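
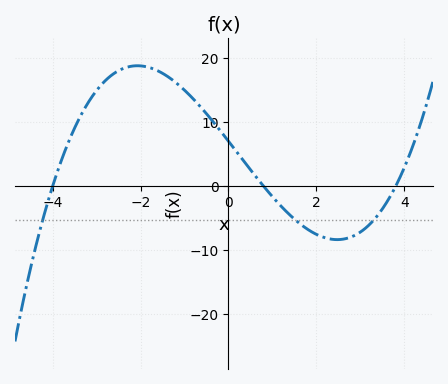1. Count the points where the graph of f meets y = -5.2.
3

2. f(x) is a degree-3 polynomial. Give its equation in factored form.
y = 0.58(x + 4)(x - 0.8)(x - 3.8)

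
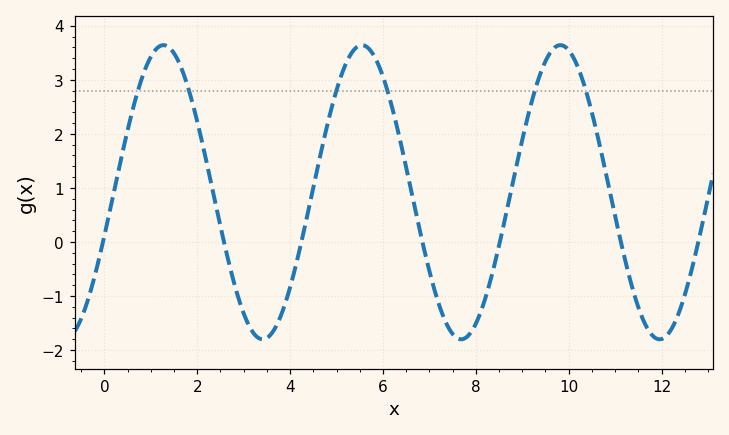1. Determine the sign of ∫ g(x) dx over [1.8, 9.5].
positive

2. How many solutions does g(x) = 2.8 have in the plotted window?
6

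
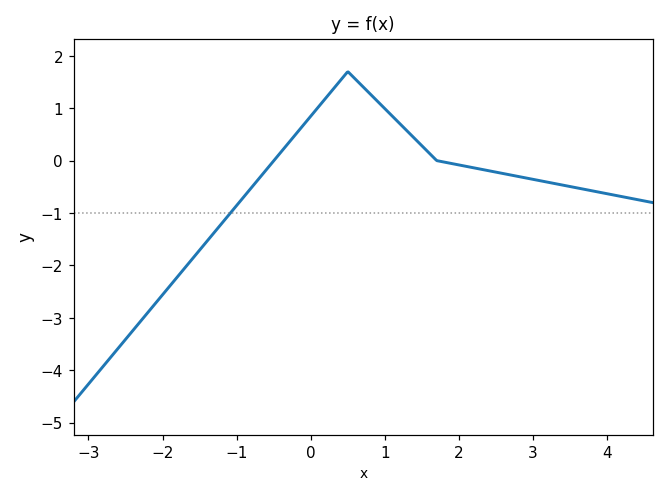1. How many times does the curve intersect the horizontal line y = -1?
1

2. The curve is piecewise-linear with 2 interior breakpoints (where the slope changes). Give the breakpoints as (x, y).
(0.5, 1.7); (1.7, 0)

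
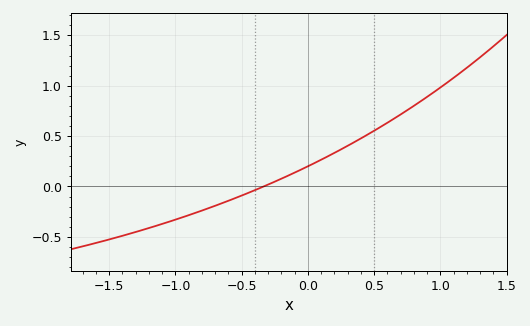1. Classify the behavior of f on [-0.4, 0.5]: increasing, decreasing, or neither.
increasing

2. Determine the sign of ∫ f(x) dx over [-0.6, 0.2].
positive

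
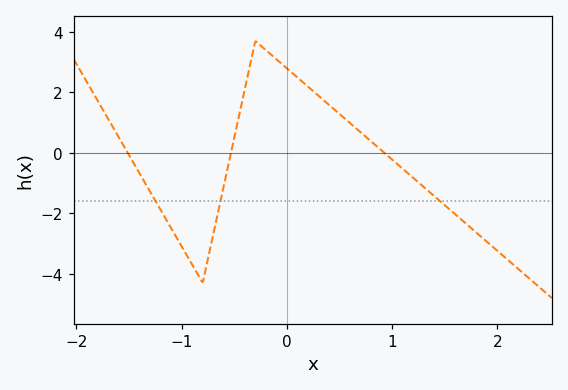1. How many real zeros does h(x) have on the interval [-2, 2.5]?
3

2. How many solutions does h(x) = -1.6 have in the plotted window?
3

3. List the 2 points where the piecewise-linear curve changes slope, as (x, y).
(-0.8, -4.3); (-0.3, 3.7)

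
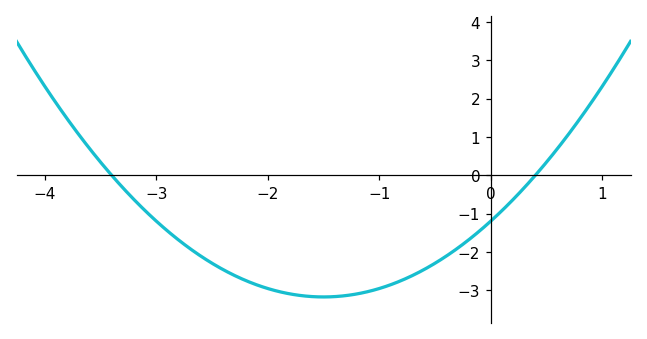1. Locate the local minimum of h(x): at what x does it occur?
-1.5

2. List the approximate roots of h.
-3.4, 0.4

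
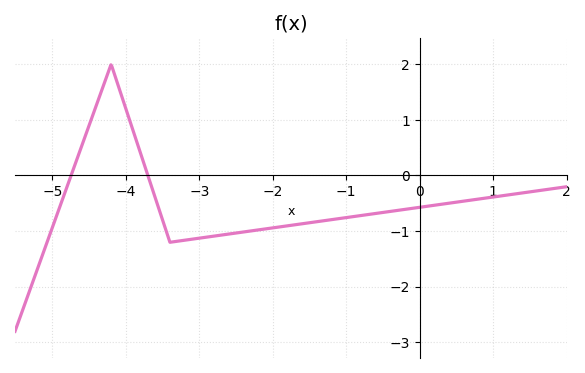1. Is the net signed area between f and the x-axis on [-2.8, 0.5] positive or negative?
negative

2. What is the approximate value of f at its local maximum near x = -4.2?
2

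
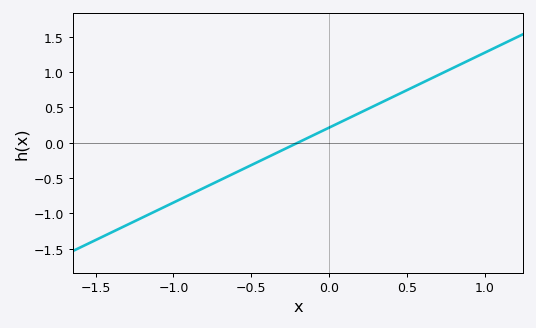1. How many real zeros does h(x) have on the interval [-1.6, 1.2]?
1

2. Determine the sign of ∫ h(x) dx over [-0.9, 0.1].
negative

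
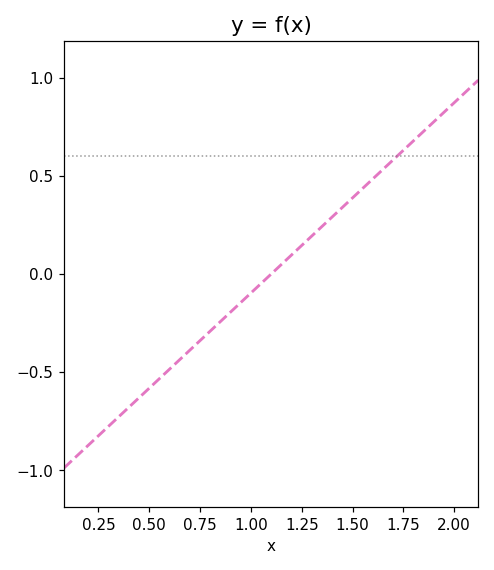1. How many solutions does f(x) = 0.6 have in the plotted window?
1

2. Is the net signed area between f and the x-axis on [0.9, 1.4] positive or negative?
positive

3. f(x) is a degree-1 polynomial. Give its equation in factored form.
y = 0.97(x - 1.1)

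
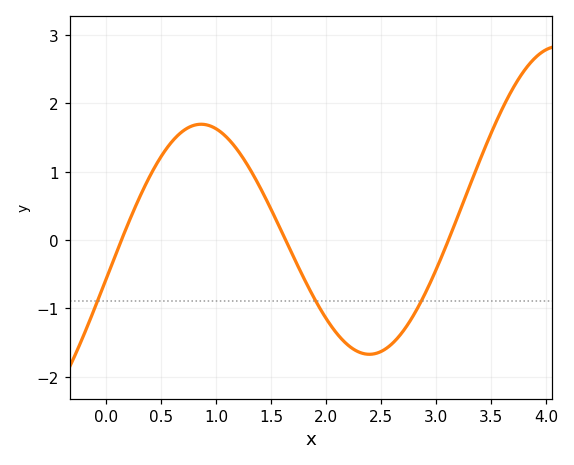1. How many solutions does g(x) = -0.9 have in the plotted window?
3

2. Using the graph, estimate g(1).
1.6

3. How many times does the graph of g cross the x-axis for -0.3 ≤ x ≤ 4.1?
3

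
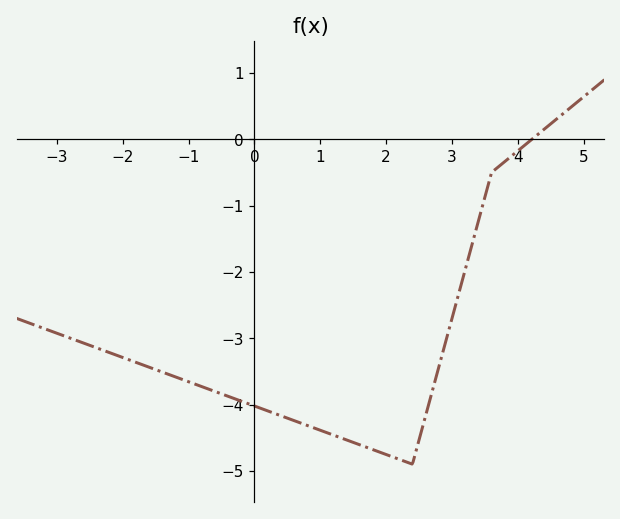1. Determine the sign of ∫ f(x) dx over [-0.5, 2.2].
negative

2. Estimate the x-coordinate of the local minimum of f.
2.4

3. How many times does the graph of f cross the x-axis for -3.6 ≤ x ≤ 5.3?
1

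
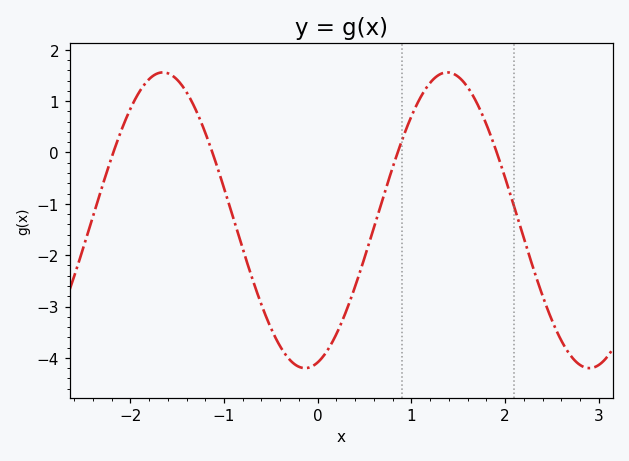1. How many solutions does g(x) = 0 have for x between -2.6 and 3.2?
4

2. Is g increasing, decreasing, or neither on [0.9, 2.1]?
neither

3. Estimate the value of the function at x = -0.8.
-1.88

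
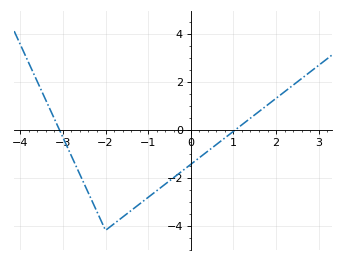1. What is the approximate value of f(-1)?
-2.82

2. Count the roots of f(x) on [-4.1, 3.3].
2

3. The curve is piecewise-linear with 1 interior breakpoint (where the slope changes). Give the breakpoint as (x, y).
(-2, -4.2)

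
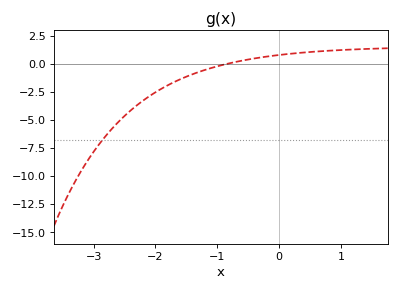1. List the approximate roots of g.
-0.843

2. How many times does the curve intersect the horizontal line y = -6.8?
1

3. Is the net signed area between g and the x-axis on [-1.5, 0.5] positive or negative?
positive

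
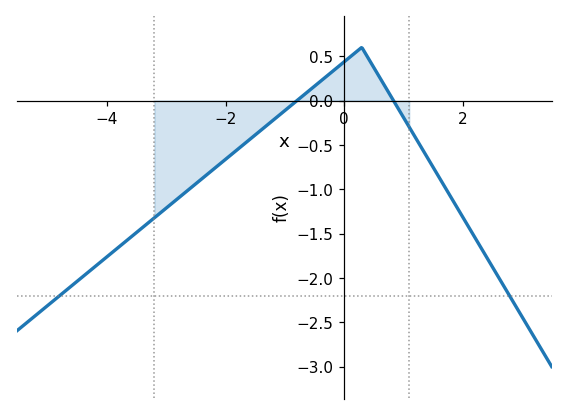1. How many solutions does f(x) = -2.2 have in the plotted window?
2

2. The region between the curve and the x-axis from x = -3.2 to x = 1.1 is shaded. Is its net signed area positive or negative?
negative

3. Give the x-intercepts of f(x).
-0.793, 0.834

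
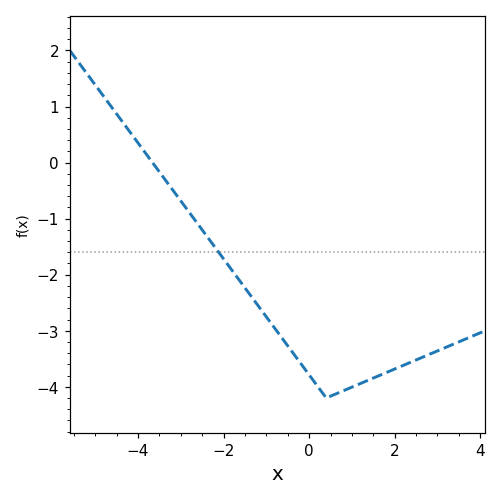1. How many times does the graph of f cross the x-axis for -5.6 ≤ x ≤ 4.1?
1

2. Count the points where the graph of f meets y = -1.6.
1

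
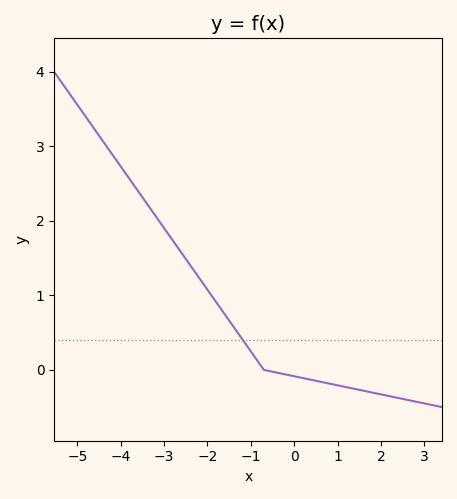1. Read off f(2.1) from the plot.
-0.3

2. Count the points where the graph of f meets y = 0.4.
1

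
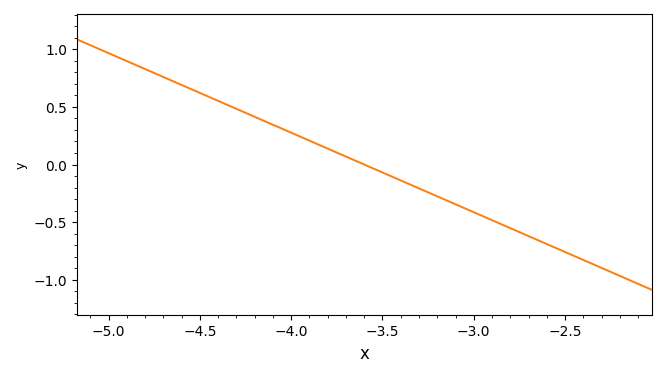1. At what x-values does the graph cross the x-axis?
-3.6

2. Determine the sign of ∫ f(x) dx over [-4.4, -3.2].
positive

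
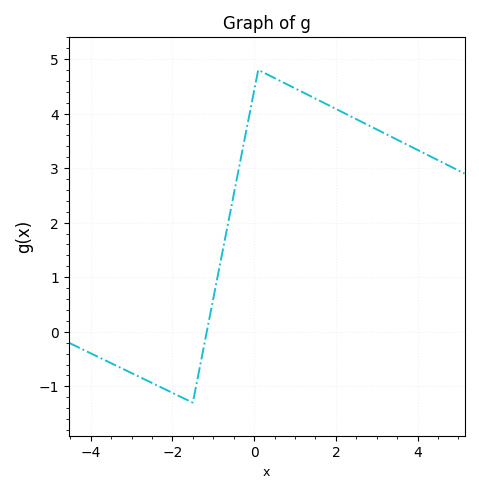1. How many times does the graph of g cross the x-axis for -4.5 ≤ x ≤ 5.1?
1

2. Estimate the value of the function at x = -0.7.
1.7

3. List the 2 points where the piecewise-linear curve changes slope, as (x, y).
(-1.5, -1.3); (0.1, 4.8)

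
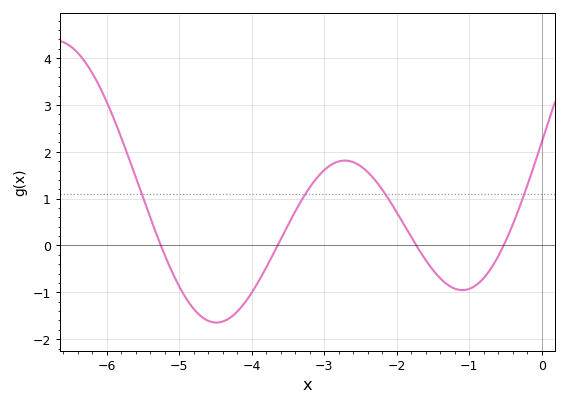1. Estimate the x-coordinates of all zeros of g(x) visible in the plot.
-5.3, -3.6, -1.7, -0.5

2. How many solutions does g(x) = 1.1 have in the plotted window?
4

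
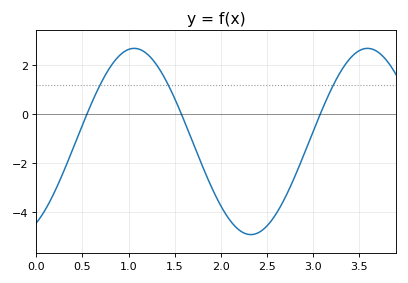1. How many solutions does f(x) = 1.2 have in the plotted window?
3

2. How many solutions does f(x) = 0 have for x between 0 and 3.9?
3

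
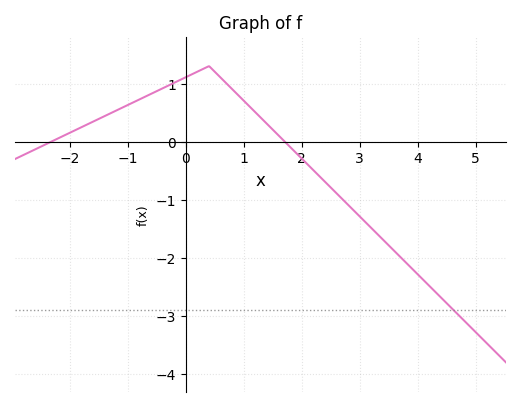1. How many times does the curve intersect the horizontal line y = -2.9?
1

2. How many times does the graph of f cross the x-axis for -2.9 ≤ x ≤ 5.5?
2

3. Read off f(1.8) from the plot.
-0.1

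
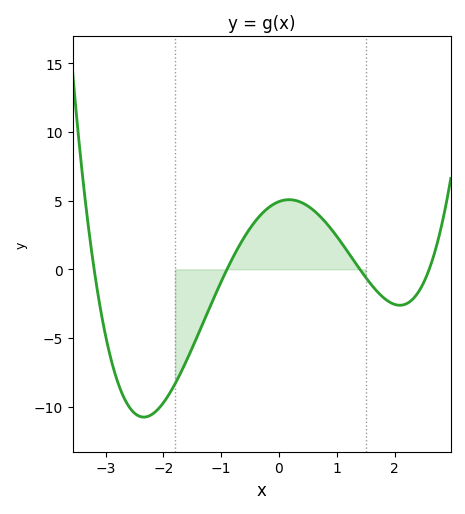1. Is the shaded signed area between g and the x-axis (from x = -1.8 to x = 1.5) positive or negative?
positive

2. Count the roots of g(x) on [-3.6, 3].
4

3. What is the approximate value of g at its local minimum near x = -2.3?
-10.8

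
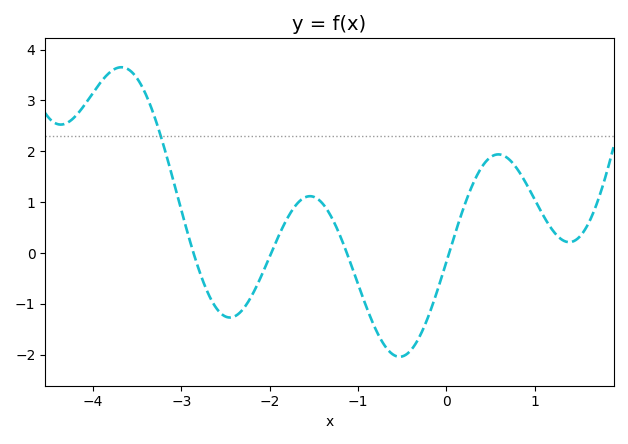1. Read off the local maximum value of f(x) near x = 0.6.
1.9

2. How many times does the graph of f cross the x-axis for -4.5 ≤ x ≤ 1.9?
4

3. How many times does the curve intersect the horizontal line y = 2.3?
1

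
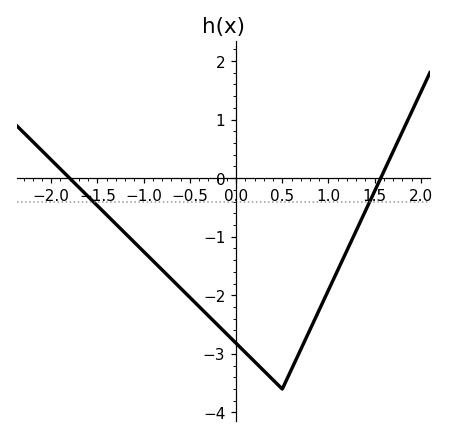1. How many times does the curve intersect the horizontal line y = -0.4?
2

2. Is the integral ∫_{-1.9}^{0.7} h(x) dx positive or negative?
negative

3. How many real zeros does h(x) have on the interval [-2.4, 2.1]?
2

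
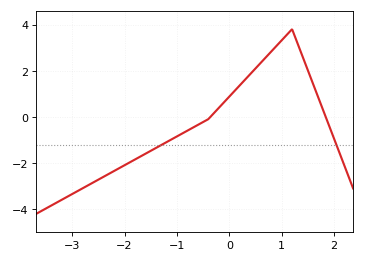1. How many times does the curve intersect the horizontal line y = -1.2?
2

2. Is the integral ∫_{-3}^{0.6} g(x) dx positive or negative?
negative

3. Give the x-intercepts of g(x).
-0.359, 1.84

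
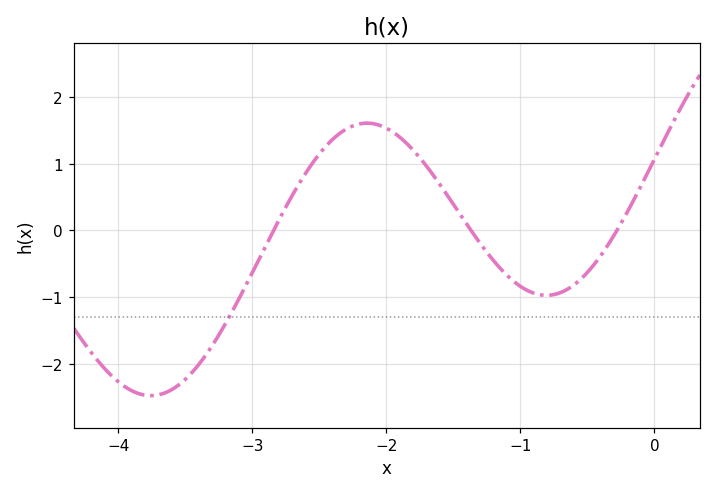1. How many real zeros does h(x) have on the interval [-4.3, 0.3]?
3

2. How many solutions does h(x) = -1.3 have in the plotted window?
1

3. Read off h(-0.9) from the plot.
-0.94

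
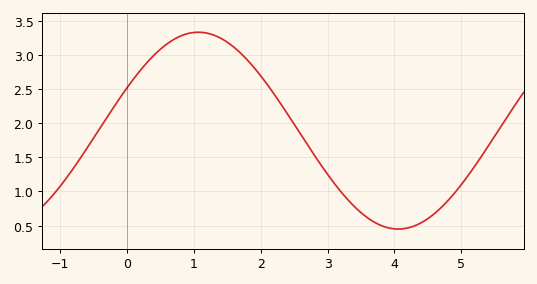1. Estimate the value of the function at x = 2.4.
2.15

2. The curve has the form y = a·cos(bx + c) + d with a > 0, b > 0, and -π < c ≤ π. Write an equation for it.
y = 1.44cos(1.1x - 1.1) + 1.89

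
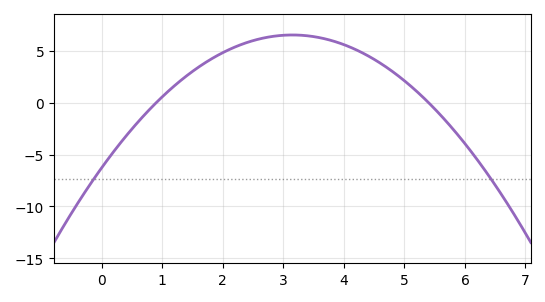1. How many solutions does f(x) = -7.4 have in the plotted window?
2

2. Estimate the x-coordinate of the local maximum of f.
3.2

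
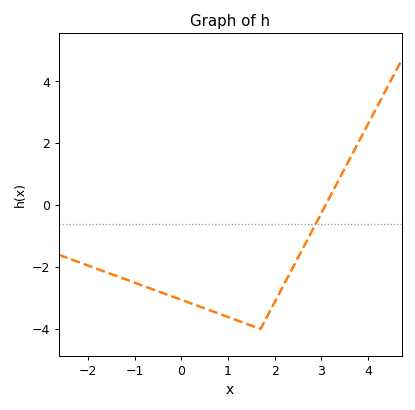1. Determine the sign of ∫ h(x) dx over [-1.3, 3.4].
negative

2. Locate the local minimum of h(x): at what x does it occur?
1.7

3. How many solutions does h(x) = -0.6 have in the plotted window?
1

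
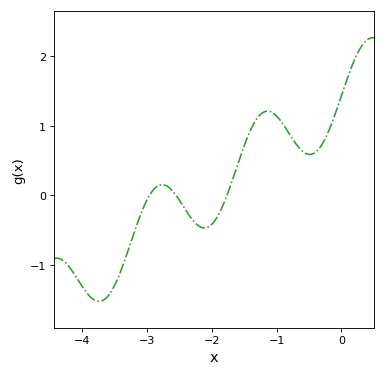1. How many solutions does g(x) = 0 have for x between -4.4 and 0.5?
3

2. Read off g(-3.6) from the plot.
-1.4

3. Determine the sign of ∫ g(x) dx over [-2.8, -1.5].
negative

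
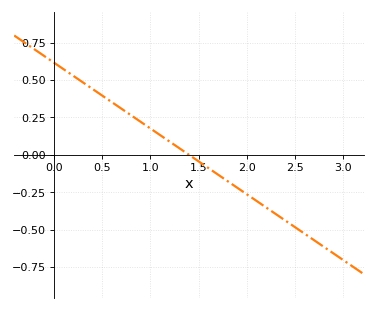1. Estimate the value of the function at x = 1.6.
-0.088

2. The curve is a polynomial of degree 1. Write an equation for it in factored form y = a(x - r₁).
y = -0.44(x - 1.4)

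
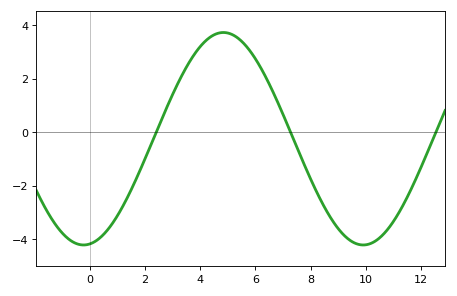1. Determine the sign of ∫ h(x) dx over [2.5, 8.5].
positive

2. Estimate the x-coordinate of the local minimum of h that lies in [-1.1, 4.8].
-0.2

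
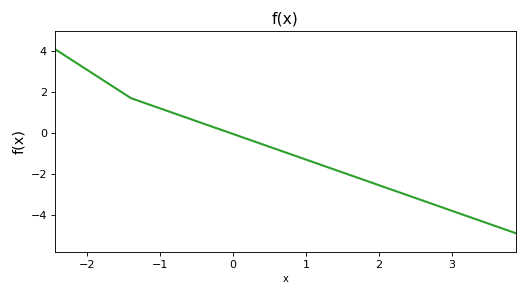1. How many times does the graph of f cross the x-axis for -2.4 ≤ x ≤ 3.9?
1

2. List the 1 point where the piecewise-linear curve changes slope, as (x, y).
(-1.4, 1.7)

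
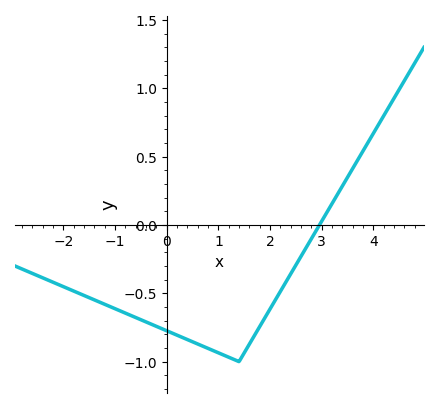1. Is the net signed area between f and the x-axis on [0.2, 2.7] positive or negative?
negative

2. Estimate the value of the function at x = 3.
0.028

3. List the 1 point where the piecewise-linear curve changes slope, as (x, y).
(1.4, -1)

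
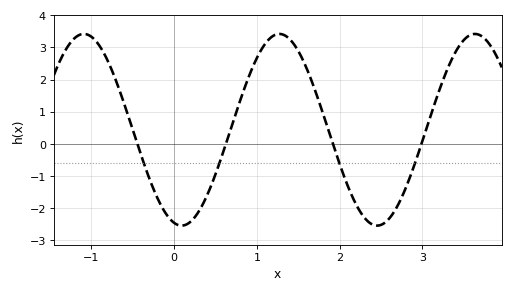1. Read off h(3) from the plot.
0.1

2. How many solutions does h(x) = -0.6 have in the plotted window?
4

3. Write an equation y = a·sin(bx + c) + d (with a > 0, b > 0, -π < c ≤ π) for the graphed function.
y = 2.98sin(2.7x - 1.8) + 0.44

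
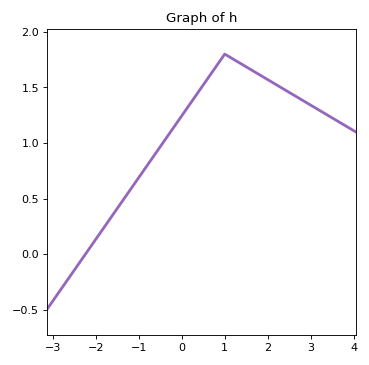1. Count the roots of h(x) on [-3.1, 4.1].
1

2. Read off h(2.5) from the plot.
1.45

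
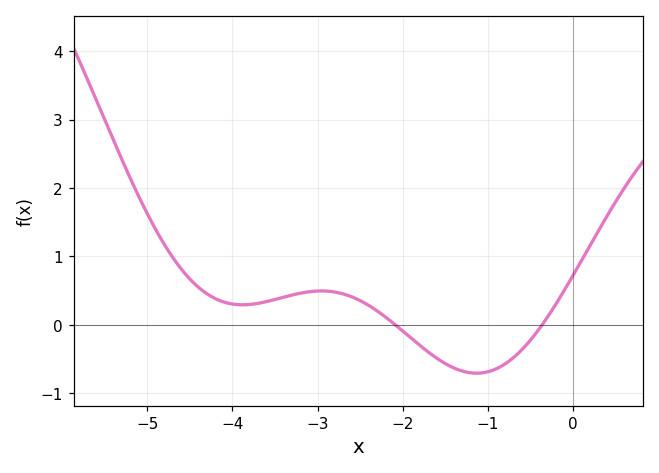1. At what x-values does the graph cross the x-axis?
-2.09, -0.364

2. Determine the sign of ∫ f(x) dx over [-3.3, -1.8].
positive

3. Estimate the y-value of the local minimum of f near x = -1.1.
-0.706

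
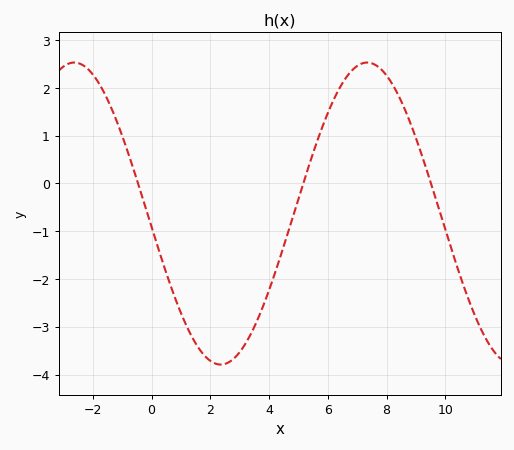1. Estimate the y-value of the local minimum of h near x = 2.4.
-3.8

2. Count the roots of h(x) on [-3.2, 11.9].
3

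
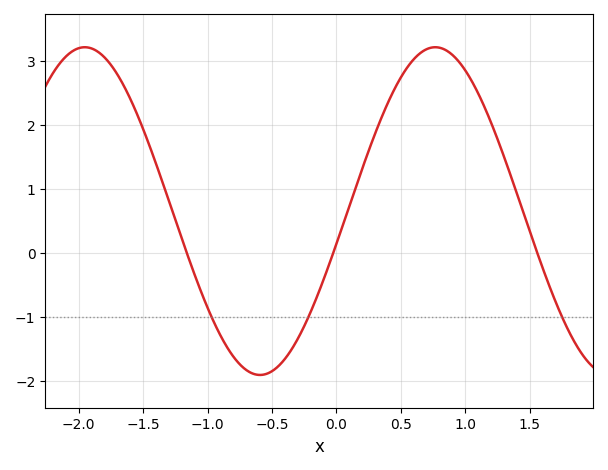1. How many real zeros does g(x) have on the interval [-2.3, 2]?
3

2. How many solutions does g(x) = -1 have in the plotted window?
3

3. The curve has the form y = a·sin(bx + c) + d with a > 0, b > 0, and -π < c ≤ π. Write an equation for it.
y = 2.56sin(2.3x - 0.2) + 0.65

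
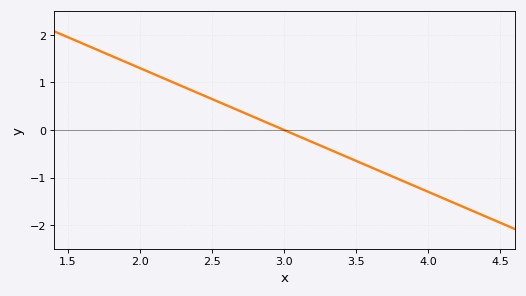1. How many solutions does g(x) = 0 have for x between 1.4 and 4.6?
1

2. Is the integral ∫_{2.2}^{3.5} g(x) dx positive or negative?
positive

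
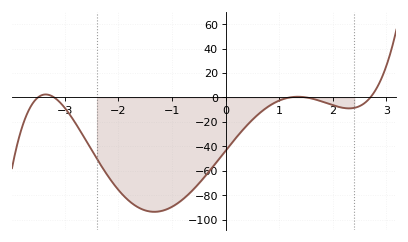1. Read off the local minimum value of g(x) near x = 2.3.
-8.98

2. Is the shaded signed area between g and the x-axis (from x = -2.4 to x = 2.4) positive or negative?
negative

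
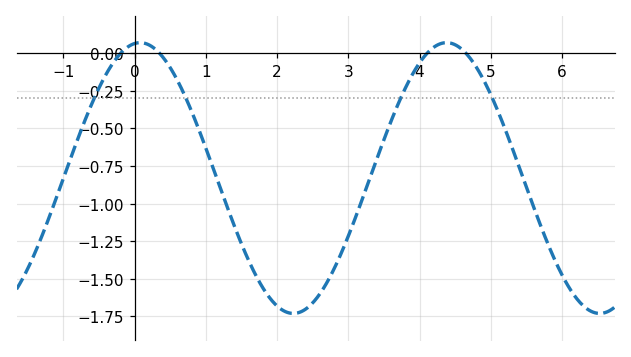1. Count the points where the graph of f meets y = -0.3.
4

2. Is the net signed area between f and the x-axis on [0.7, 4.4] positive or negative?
negative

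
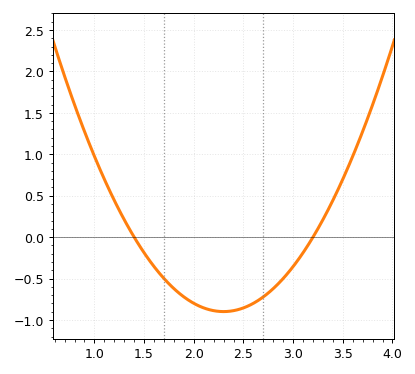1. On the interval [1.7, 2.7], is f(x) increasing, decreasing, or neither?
neither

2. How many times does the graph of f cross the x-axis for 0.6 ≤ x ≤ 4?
2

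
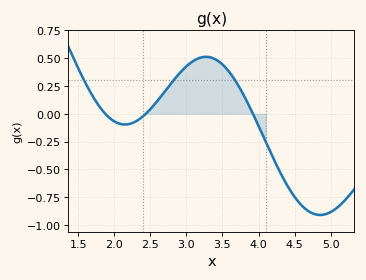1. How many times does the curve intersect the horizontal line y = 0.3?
3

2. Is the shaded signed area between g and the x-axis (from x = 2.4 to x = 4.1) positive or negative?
positive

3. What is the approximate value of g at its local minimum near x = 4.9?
-0.909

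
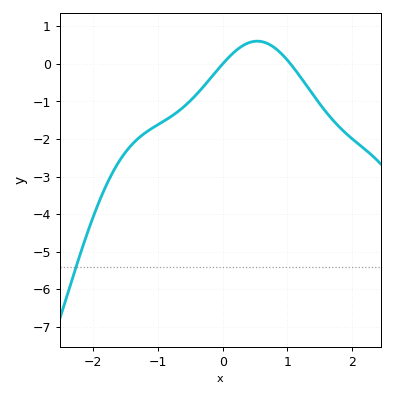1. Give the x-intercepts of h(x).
0, 1.05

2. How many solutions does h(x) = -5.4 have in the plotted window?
1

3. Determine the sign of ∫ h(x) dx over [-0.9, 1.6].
negative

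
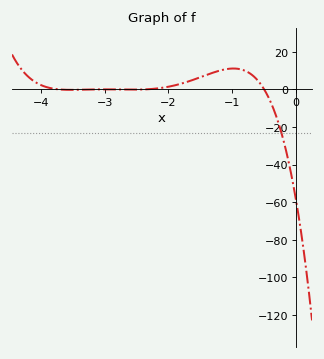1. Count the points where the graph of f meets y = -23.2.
1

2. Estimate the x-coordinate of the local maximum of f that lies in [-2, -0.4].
-0.982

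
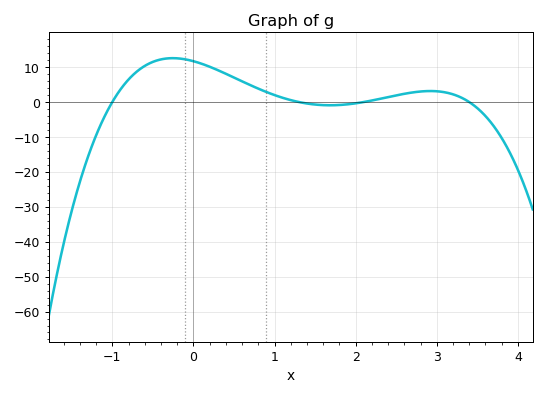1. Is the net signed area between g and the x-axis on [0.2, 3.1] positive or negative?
positive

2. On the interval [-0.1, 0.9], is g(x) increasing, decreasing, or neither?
decreasing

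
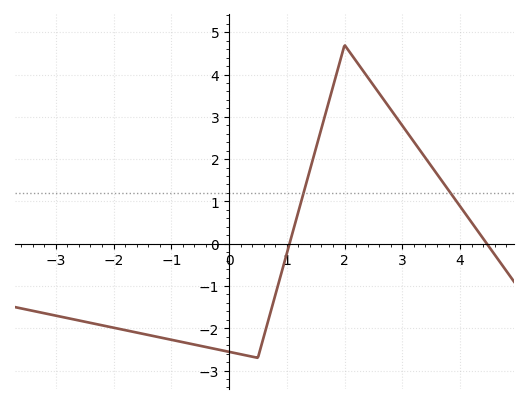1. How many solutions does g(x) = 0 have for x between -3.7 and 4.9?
2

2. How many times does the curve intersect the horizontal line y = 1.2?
2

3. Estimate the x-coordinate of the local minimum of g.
0.4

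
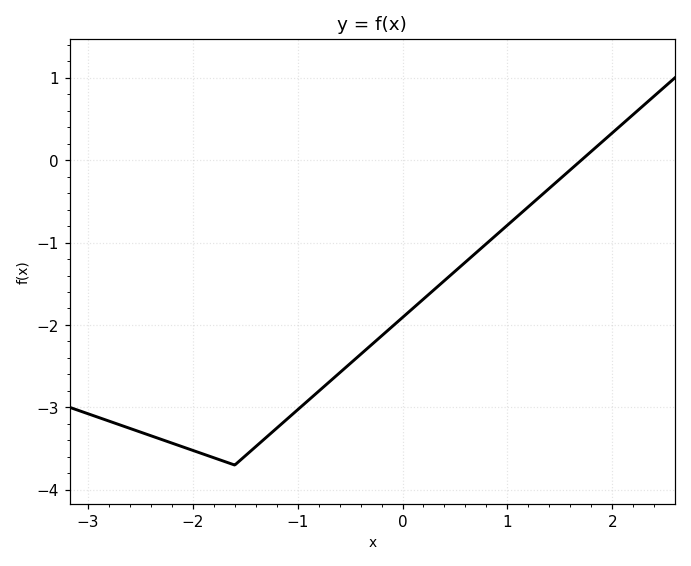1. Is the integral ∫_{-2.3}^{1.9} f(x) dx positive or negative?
negative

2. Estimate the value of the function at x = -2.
-3.52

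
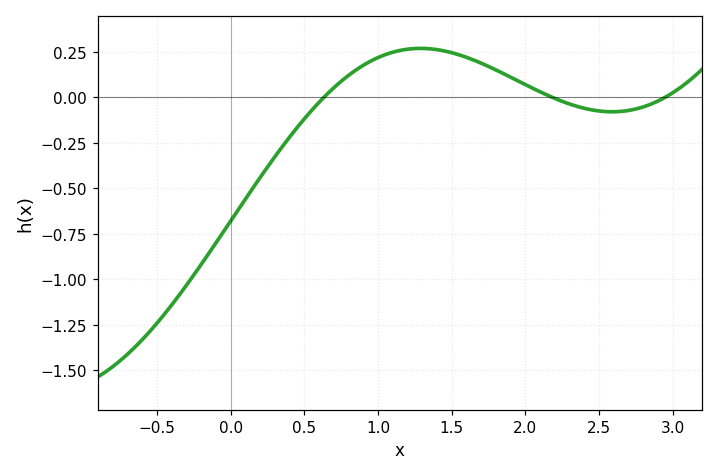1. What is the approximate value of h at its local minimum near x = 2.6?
-0.1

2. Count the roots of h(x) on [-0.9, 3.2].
3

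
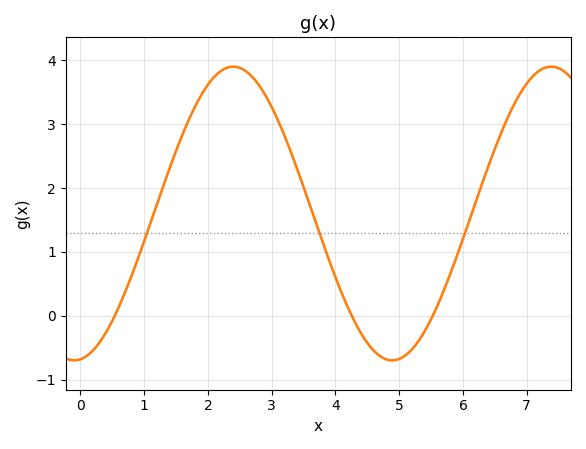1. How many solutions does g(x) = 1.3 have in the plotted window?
3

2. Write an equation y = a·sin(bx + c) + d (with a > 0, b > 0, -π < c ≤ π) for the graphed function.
y = 2.3sin(1.26x - 1.45) + 1.6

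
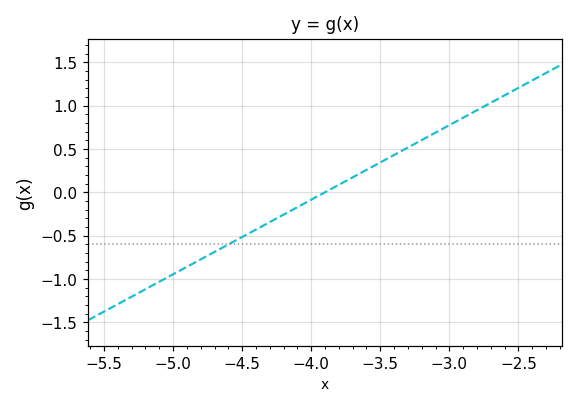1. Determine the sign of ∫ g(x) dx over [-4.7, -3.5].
negative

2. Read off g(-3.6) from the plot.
0.258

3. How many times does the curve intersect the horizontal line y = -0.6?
1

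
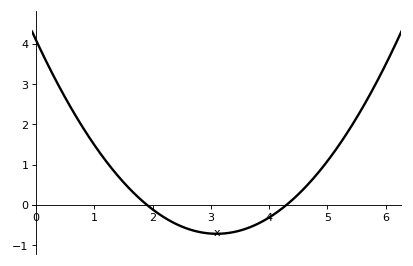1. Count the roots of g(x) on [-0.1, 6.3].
2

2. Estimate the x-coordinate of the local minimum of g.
3.1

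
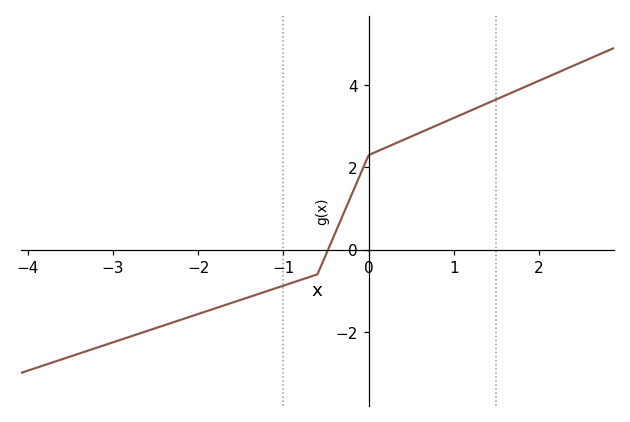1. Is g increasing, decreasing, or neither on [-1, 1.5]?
increasing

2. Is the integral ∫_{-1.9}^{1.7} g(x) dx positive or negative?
positive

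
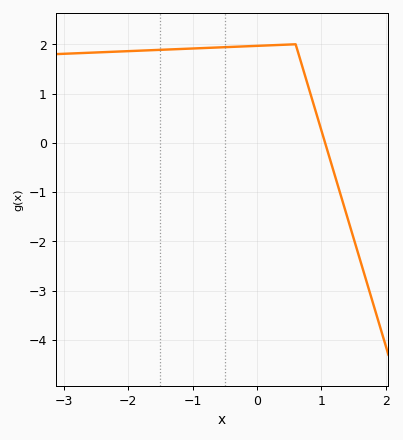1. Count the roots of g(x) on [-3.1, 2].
1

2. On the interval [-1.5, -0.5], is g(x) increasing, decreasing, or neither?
increasing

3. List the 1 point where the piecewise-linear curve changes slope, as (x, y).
(0.6, 2)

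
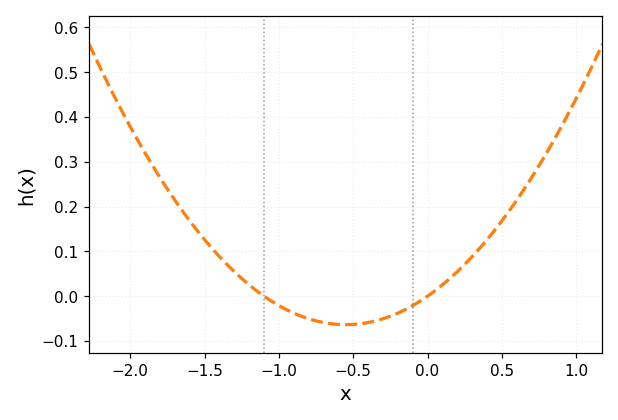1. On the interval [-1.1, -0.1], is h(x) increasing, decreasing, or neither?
neither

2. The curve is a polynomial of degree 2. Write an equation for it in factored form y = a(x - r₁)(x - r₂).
y = 0.21(x + 1.1)(x - 0)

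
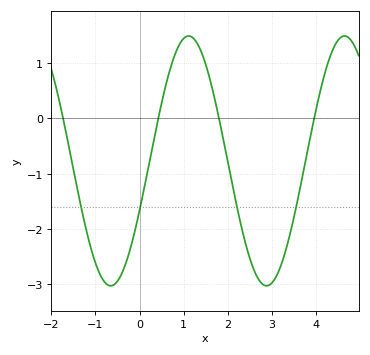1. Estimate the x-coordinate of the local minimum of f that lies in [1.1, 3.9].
2.88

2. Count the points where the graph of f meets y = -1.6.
4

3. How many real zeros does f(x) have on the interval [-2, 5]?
4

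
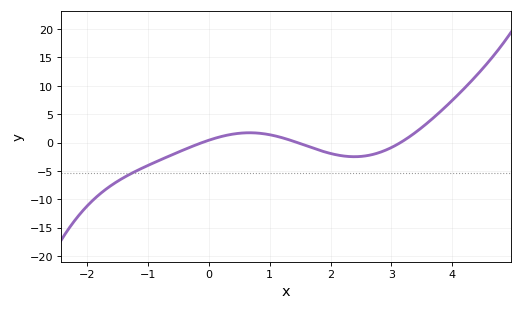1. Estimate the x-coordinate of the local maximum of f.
0.666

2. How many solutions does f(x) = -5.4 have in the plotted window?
1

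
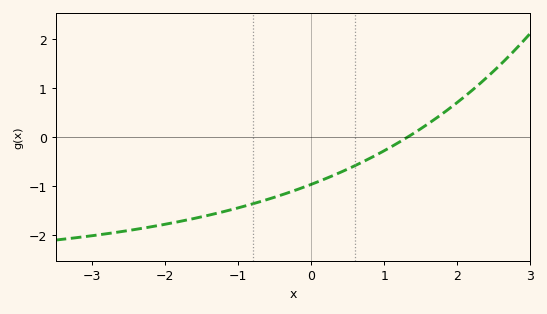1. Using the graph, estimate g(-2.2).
-1.84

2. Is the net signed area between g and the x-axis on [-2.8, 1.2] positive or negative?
negative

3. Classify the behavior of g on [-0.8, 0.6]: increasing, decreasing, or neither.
increasing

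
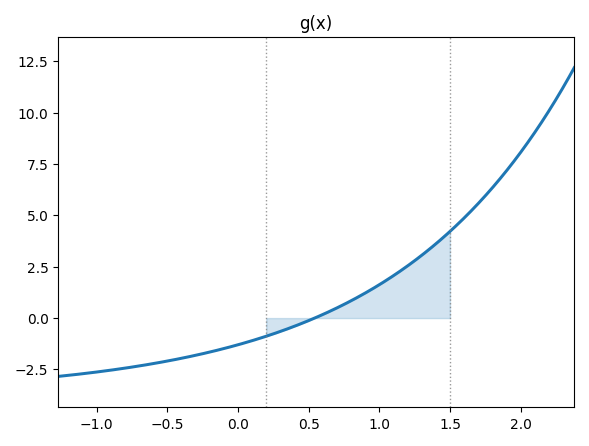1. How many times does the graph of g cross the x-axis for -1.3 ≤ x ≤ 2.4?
1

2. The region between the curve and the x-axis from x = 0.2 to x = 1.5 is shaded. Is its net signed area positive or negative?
positive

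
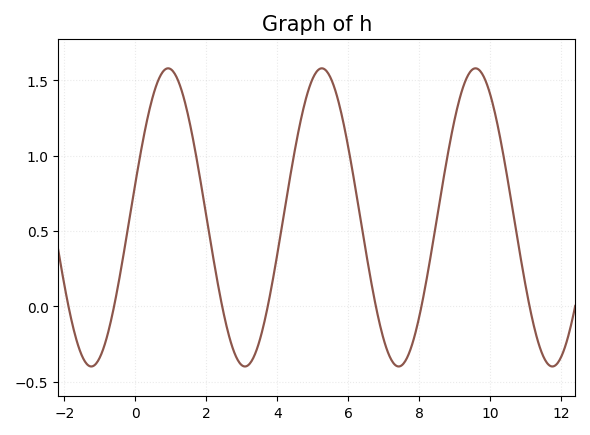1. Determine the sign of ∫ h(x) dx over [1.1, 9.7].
positive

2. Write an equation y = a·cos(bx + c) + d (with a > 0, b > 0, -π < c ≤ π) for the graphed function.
y = 0.99cos(1.4x - 1.3) + 0.59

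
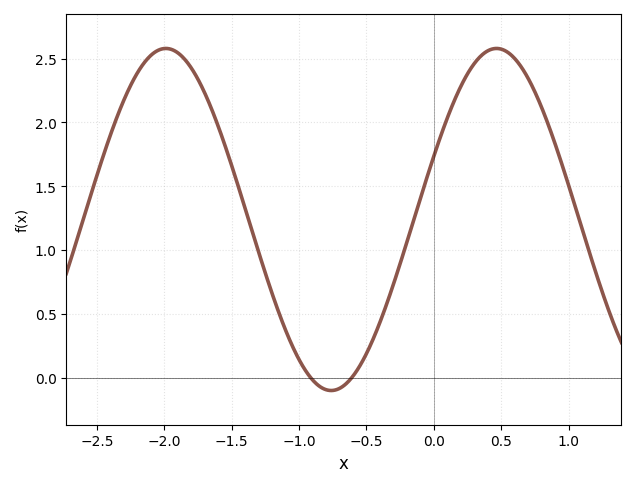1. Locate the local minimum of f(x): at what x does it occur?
-0.762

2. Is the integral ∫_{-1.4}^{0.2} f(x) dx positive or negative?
positive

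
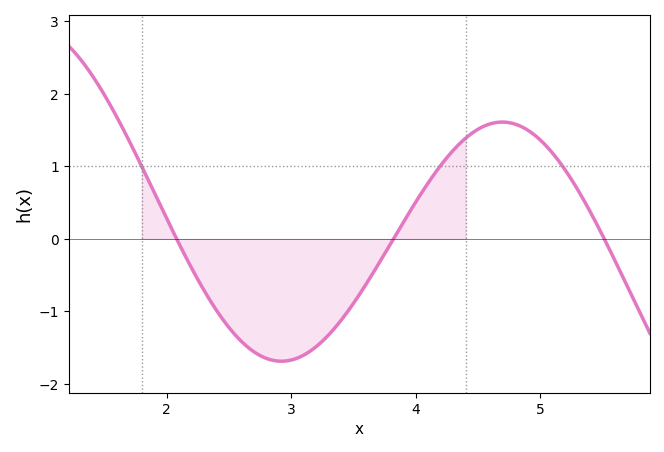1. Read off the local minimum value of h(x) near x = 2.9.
-1.7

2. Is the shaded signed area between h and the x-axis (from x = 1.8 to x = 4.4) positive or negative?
negative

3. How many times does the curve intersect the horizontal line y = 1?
3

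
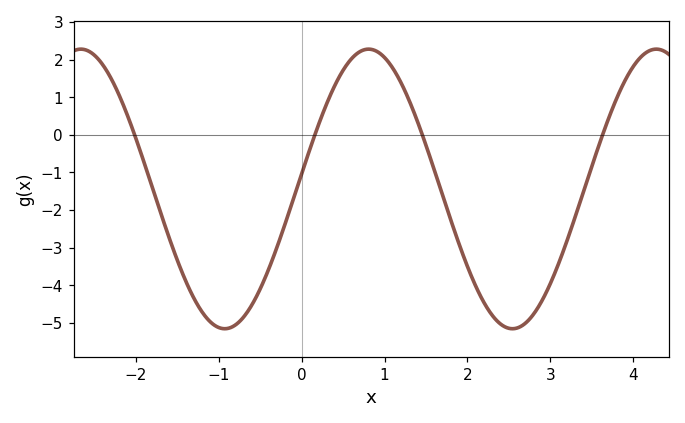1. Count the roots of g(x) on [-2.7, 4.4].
4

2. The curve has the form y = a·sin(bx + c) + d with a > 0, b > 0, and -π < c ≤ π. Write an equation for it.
y = 3.72sin(1.81x + 0.11) - 1.44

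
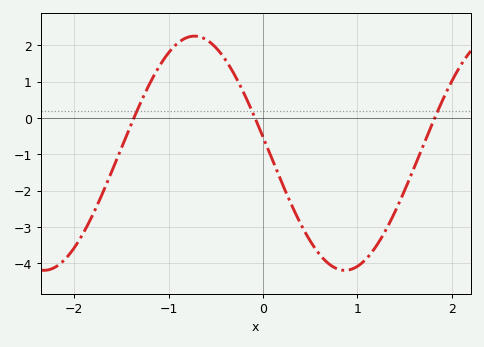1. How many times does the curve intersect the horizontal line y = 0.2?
3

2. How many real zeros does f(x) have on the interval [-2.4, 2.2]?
3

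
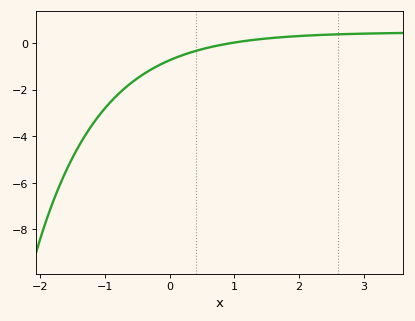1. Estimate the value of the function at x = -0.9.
-2.49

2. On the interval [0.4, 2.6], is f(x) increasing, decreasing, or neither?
increasing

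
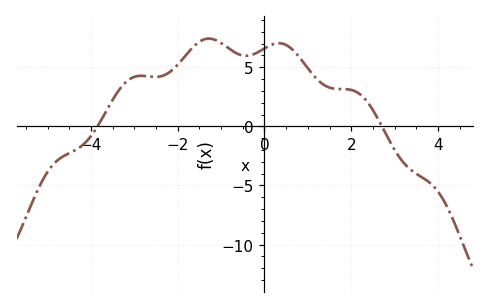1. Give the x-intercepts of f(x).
-3.8, 2.8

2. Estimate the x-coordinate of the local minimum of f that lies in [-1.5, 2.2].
-0.4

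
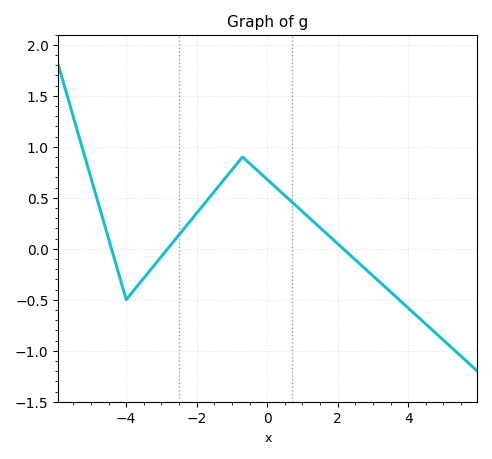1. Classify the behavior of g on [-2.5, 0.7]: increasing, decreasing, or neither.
neither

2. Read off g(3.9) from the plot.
-0.55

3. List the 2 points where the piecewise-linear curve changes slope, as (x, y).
(-4, -0.5); (-0.7, 0.9)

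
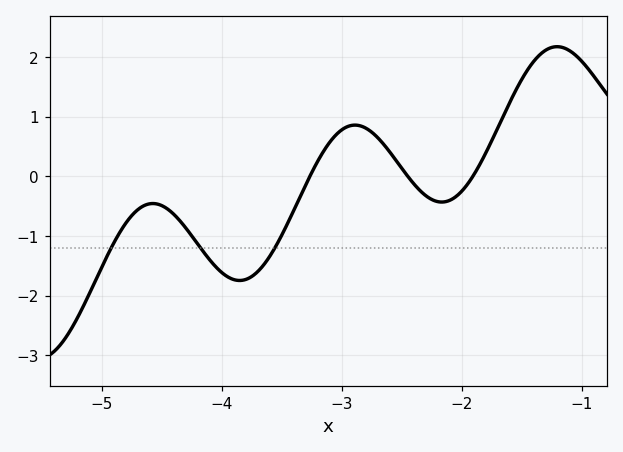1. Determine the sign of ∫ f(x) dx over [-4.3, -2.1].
negative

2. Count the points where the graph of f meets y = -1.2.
3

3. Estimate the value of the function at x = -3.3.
-0.1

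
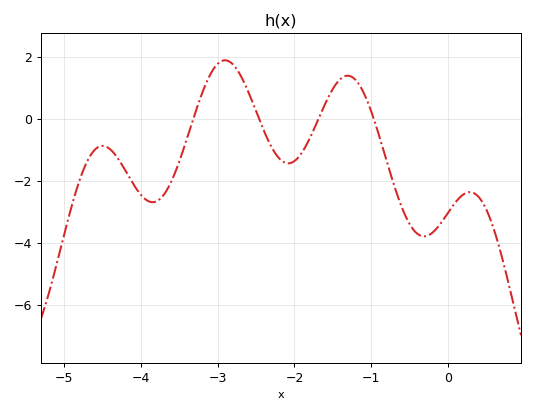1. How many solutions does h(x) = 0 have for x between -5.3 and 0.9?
4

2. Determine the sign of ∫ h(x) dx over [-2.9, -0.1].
negative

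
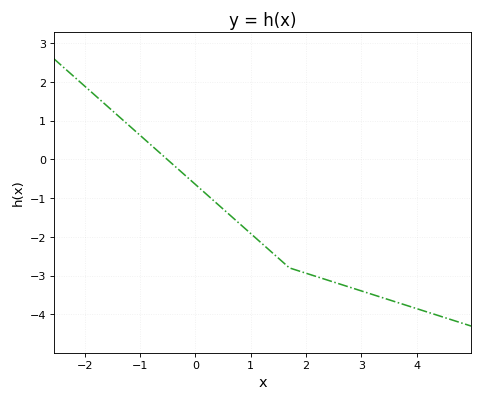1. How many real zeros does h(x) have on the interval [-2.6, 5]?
1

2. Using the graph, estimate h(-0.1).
-0.5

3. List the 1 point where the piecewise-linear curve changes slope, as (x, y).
(1.7, -2.8)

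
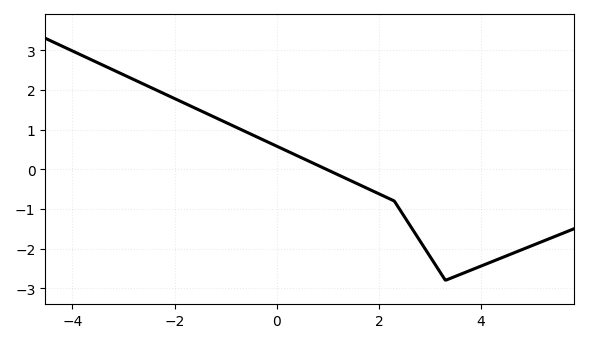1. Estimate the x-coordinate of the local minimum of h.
3.4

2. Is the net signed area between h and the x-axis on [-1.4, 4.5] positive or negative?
negative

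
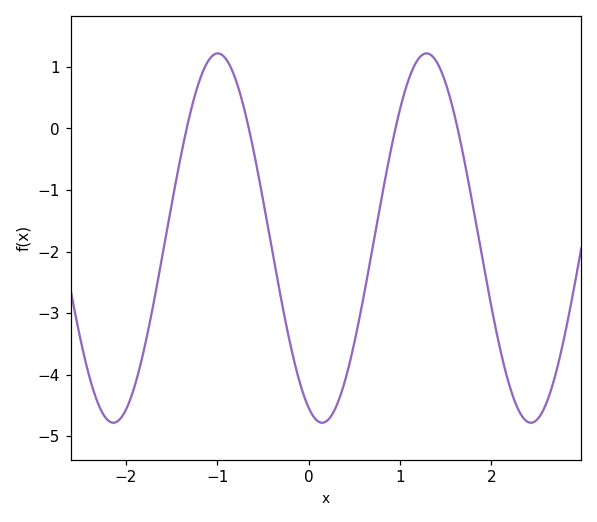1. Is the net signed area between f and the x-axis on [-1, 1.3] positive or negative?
negative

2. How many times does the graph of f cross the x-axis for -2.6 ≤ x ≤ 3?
4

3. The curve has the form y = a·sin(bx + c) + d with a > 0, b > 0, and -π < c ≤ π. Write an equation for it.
y = 3sin(2.8x - 2) - 1.78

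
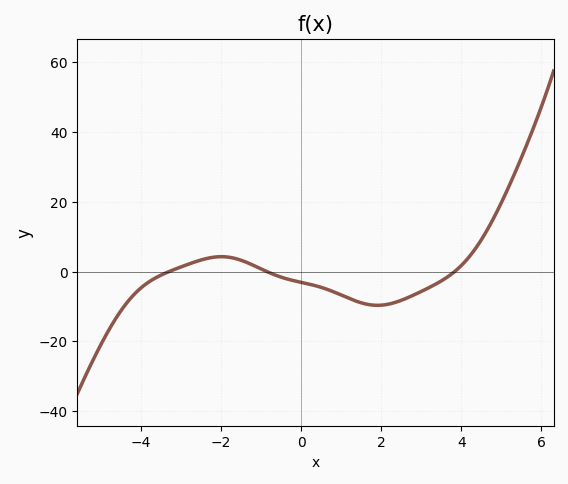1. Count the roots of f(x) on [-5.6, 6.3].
3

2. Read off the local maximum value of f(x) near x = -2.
4.28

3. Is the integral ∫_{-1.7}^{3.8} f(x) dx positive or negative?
negative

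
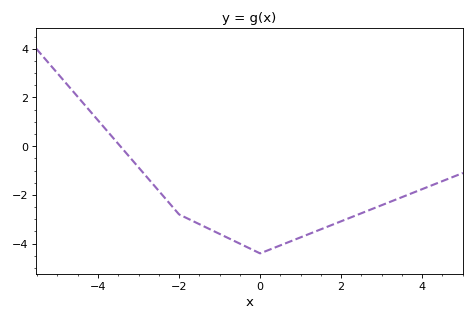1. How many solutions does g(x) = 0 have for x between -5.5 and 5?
1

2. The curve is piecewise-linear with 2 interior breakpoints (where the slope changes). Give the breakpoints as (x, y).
(-2, -2.8); (0, -4.4)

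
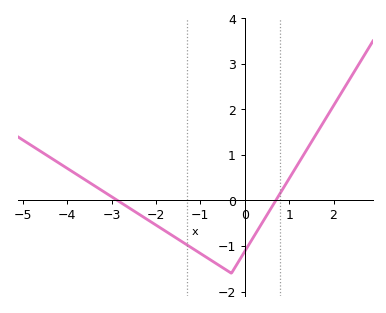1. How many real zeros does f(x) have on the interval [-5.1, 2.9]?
2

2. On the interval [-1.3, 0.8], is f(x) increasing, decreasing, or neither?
neither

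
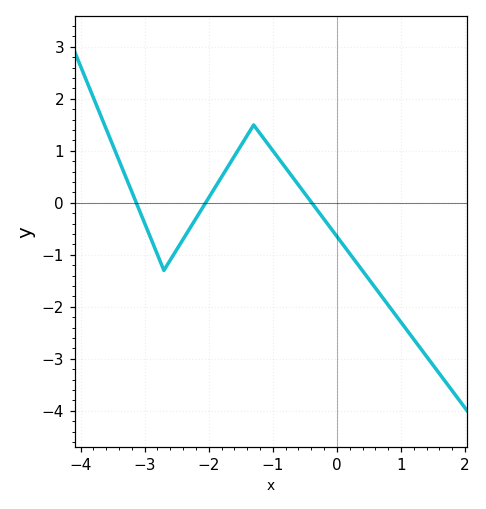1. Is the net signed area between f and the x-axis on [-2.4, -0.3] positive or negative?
positive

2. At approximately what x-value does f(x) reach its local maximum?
-1.3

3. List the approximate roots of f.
-3.13, -2.05, -0.391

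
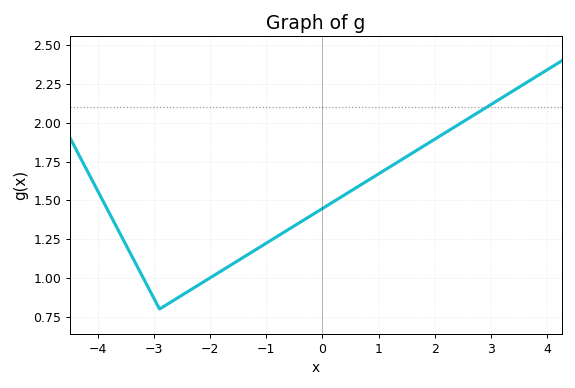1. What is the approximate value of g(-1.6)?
1.1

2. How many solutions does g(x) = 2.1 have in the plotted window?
1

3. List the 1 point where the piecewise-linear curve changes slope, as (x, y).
(-2.9, 0.8)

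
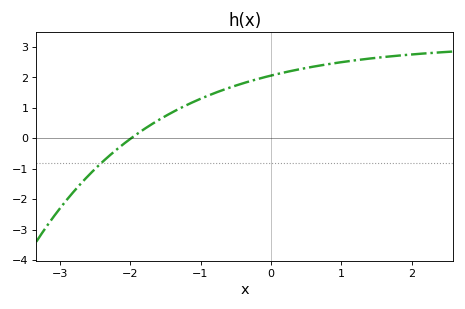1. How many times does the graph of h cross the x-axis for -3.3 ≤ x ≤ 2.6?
1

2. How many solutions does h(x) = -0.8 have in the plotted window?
1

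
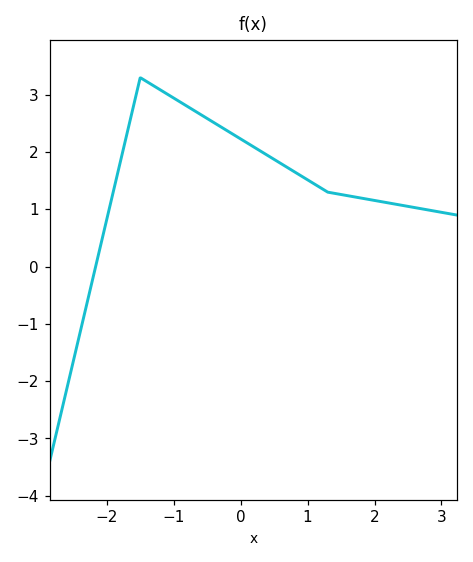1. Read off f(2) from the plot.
1.2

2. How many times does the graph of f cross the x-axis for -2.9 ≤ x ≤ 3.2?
1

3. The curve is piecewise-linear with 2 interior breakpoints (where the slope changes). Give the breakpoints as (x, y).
(-1.5, 3.3); (1.3, 1.3)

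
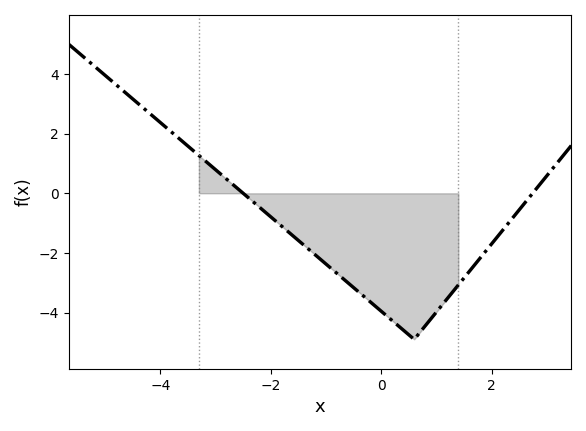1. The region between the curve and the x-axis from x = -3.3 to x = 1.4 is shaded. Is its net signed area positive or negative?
negative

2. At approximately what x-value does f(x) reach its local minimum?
0.6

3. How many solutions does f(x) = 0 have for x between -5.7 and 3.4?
2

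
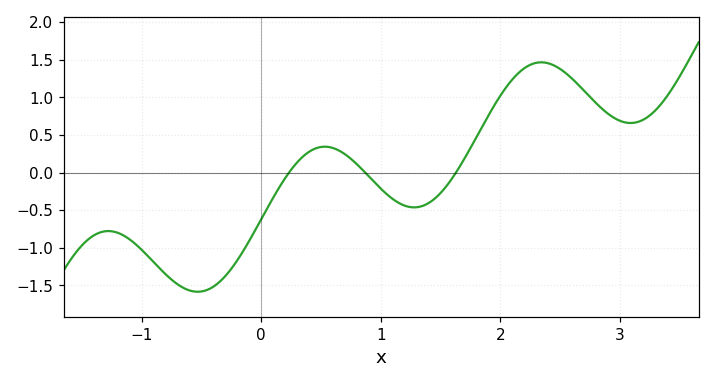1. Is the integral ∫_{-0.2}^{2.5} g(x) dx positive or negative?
positive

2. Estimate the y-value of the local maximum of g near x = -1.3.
-0.778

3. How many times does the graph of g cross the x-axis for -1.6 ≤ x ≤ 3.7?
3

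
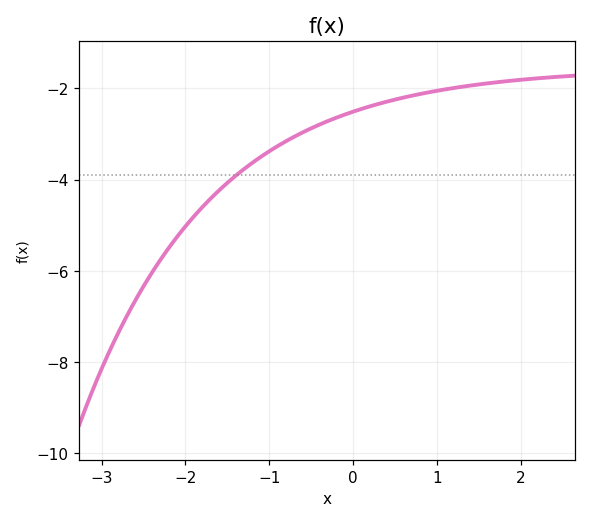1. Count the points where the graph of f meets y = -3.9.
1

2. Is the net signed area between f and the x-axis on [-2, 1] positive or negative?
negative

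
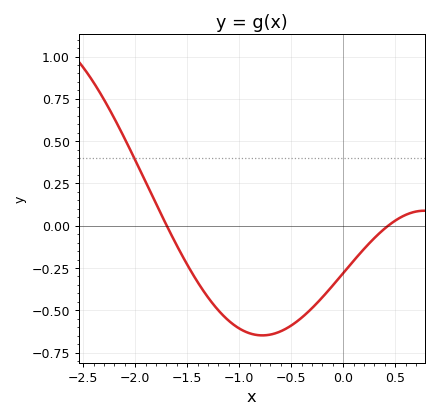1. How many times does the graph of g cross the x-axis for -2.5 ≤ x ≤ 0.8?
2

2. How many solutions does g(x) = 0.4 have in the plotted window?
1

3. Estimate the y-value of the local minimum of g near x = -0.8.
-0.64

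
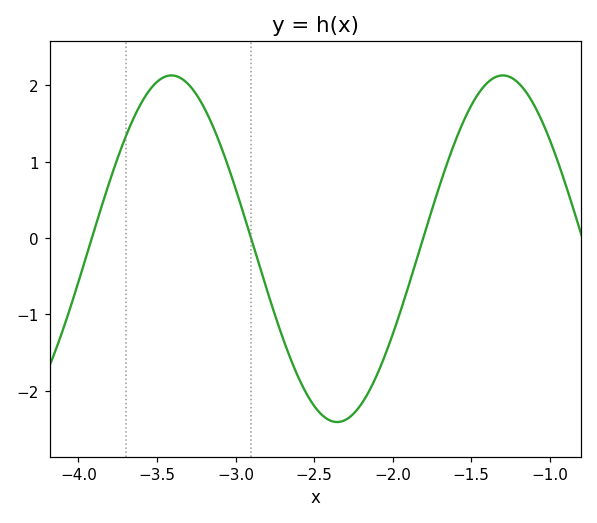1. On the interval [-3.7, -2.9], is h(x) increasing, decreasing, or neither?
neither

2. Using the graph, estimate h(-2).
-1.3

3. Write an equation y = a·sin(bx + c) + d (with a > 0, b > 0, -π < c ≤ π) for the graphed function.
y = 2.27sin(3x - 0.84) - 0.14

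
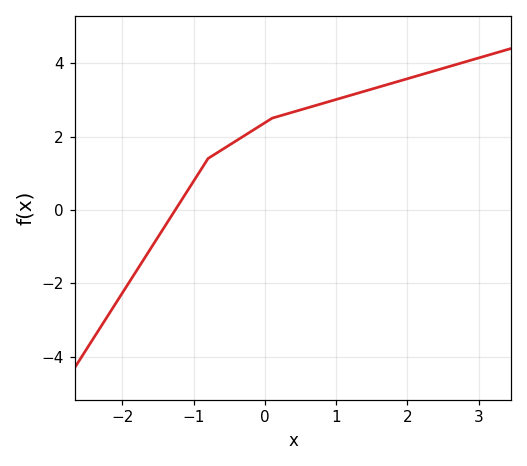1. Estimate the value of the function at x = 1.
3.01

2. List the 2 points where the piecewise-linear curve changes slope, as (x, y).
(-0.8, 1.4); (0.1, 2.5)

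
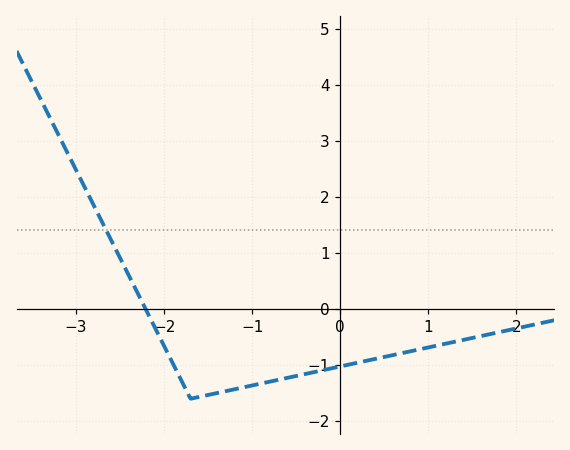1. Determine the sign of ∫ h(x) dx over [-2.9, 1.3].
negative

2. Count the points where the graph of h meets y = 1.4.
1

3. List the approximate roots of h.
-2.21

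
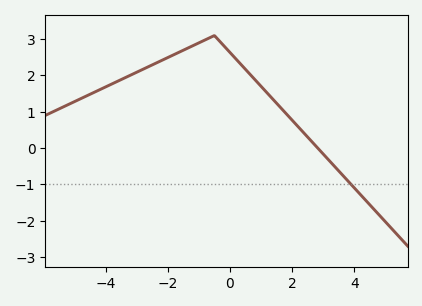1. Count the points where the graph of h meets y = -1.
1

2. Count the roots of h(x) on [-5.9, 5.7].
1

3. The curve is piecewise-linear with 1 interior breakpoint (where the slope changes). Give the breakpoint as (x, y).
(-0.5, 3.1)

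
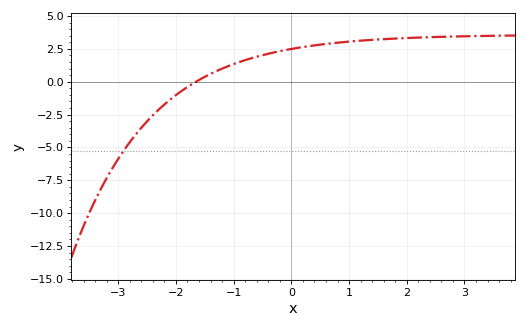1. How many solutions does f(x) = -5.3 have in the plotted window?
1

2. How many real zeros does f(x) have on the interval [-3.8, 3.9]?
1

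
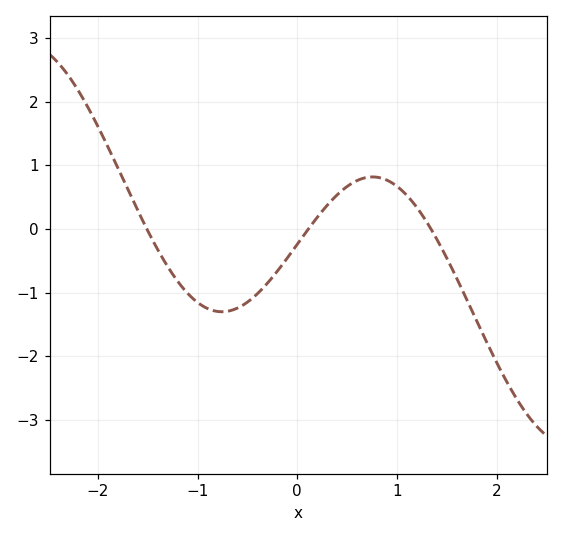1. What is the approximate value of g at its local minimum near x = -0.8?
-1.3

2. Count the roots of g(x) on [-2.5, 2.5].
3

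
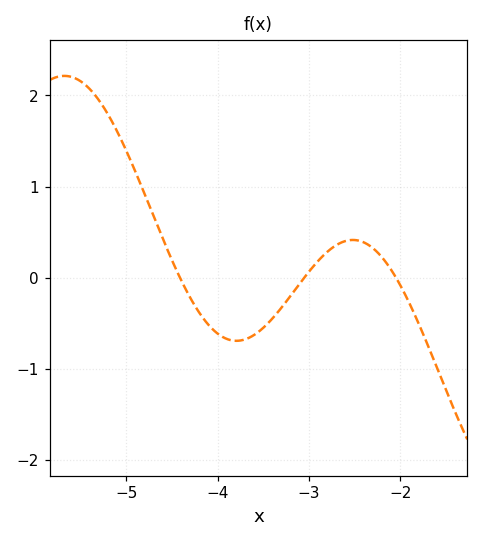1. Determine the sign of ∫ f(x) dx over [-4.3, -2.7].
negative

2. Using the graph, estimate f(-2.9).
0.185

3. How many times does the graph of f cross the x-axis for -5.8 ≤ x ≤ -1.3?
3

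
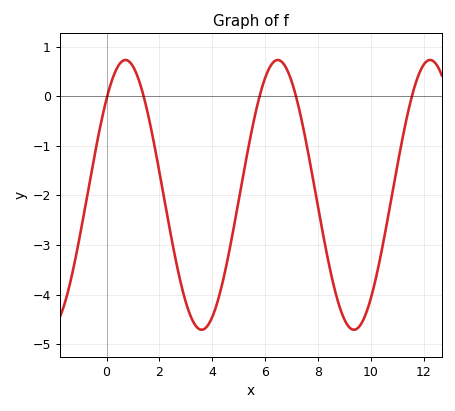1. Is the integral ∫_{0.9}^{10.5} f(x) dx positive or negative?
negative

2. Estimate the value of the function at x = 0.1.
0.1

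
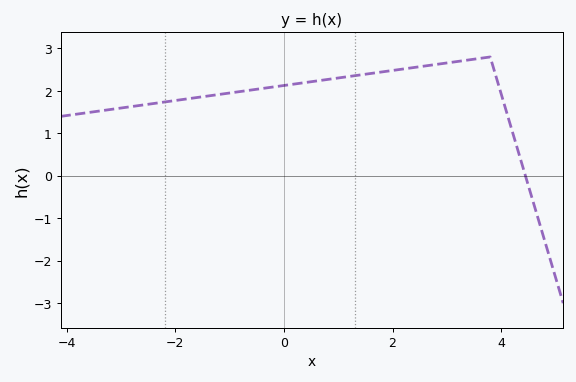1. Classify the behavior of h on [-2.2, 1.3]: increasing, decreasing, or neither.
increasing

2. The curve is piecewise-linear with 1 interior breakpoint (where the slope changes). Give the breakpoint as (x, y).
(3.8, 2.8)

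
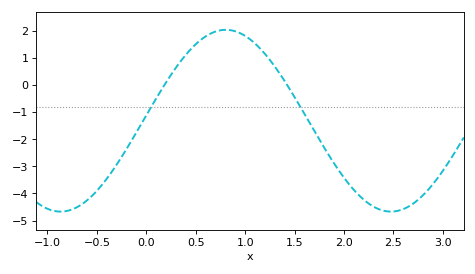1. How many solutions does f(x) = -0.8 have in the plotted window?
2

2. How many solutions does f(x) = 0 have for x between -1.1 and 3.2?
2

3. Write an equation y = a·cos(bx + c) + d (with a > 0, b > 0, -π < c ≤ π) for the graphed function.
y = 3.35cos(1.9x - 1.5) - 1.32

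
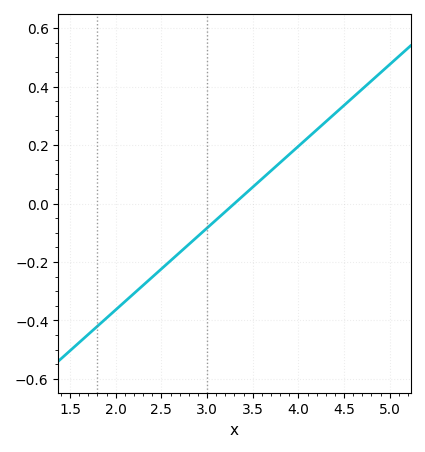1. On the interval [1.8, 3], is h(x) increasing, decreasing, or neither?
increasing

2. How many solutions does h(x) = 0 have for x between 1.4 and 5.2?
1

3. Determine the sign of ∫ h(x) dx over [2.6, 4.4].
positive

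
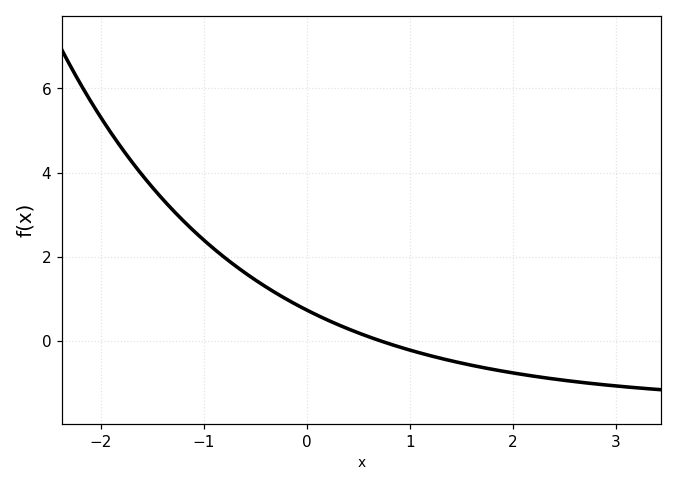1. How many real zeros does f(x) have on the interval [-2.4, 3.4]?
1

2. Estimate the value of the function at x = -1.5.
3.65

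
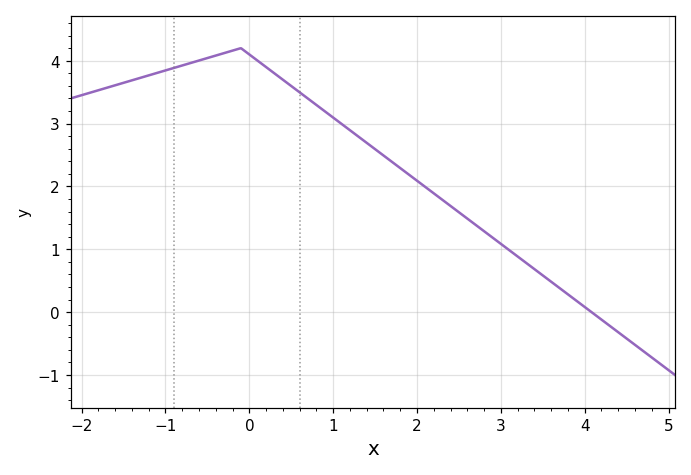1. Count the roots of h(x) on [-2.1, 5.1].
1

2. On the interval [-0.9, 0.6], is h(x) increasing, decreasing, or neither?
neither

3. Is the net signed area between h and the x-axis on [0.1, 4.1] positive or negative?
positive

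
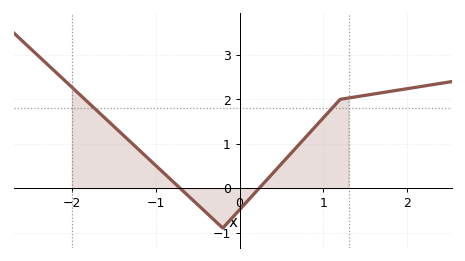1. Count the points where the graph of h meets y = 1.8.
2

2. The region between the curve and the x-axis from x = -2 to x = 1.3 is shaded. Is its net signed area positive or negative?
positive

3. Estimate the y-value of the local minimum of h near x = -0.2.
-0.898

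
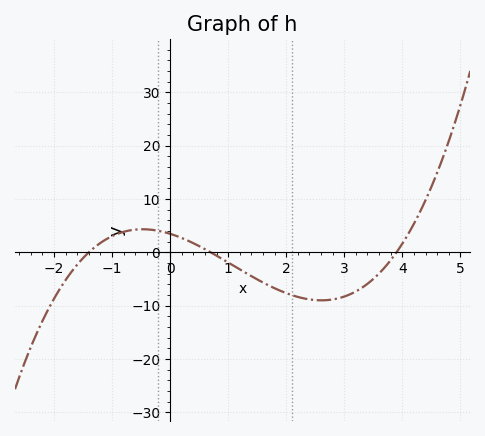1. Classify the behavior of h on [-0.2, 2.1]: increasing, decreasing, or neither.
decreasing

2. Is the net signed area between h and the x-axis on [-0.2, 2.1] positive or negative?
negative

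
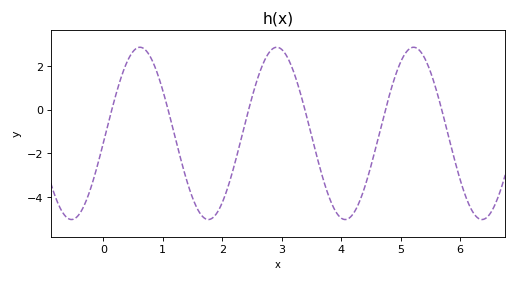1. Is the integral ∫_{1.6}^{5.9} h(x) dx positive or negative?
negative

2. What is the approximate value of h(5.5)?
1.8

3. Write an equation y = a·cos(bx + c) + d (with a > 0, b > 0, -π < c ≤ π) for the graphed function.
y = 3.95cos(2.7x - 1.7) - 1.09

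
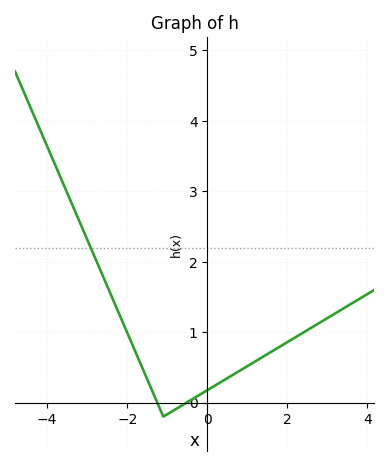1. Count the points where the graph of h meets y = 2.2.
1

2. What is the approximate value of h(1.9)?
0.824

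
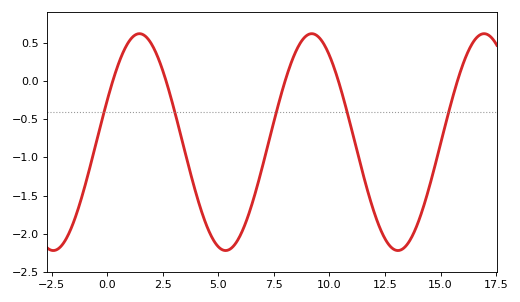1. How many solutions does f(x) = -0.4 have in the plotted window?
5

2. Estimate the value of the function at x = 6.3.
-1.8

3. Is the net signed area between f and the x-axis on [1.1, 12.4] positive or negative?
negative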